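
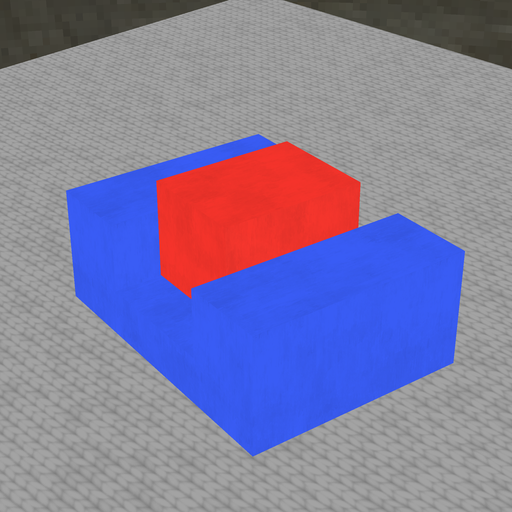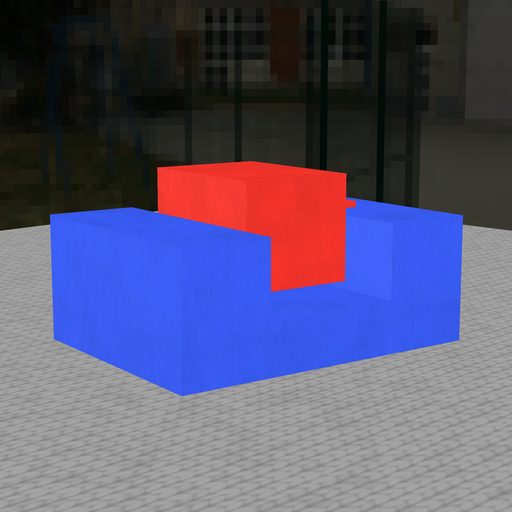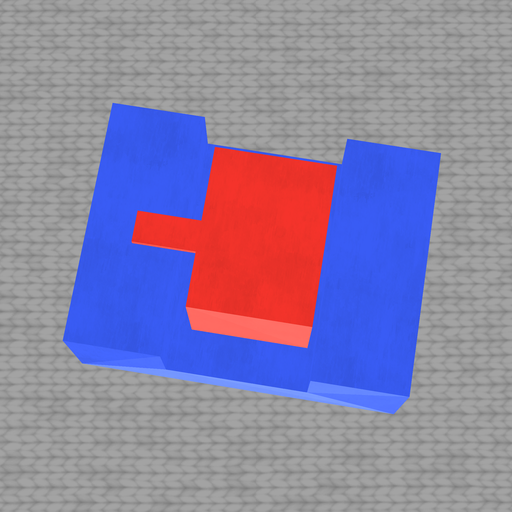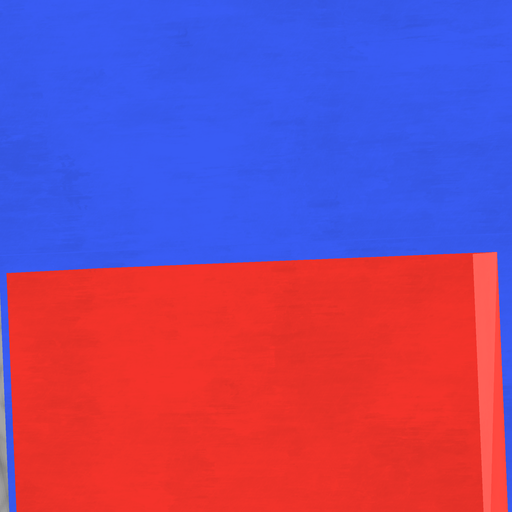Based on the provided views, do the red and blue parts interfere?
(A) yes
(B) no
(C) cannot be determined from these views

(B) no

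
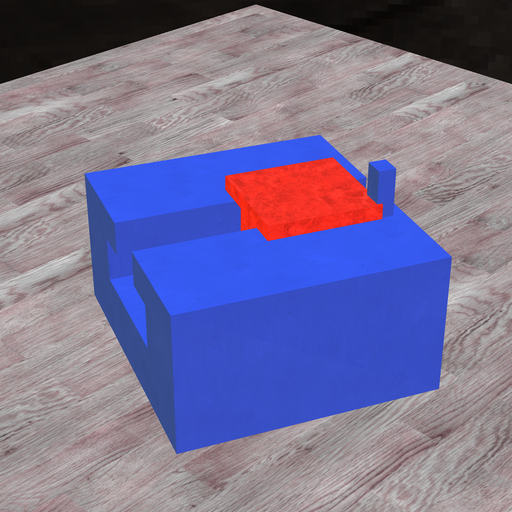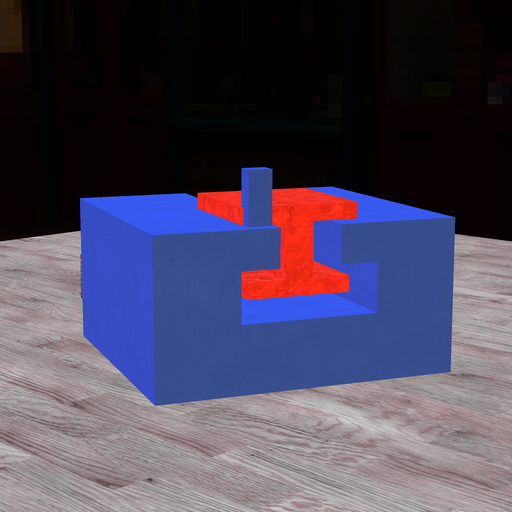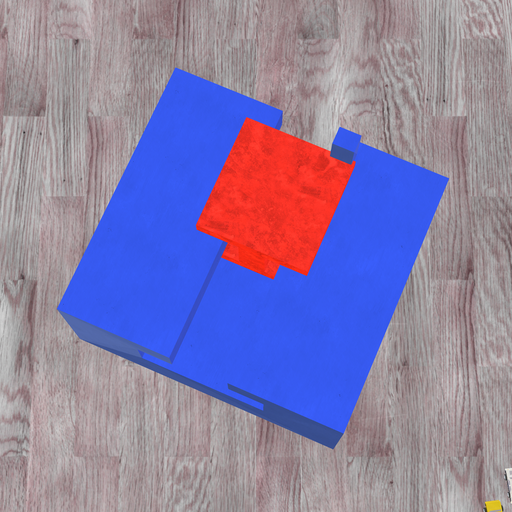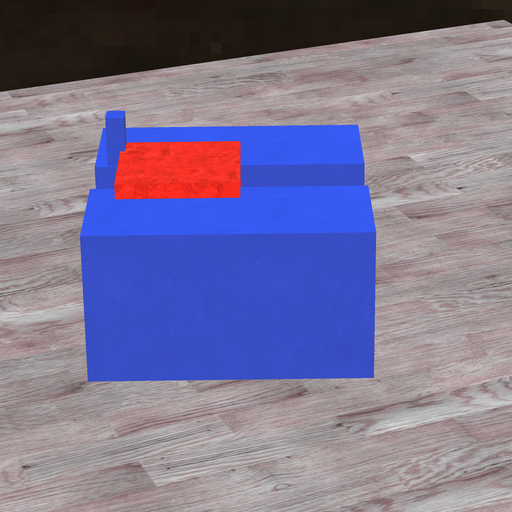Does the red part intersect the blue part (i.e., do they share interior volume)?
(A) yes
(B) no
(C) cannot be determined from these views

(A) yes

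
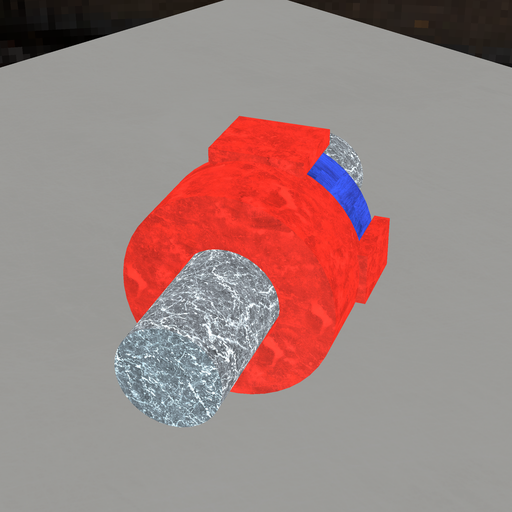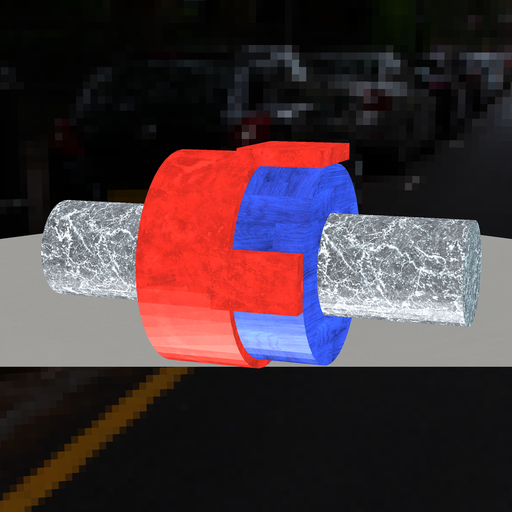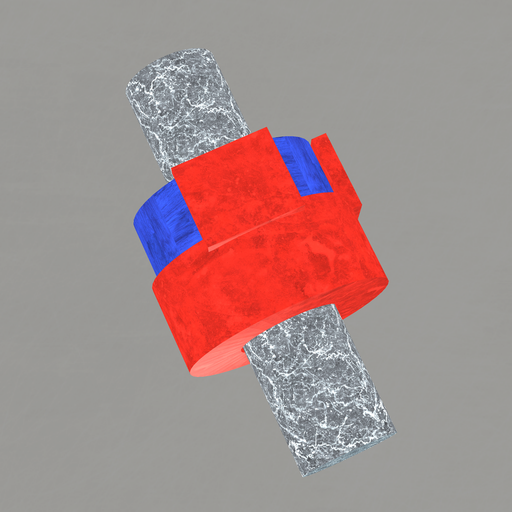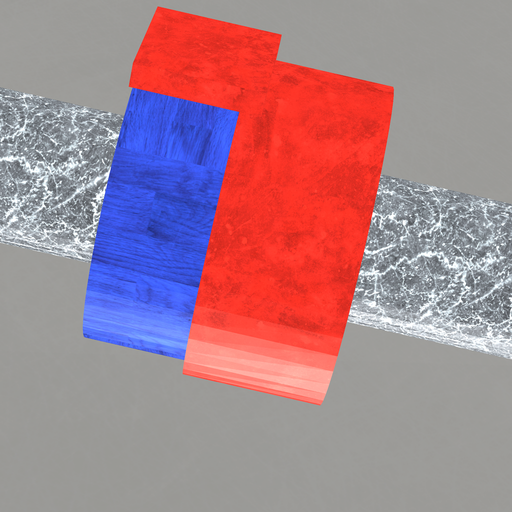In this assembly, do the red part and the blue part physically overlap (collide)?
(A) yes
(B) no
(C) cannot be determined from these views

(A) yes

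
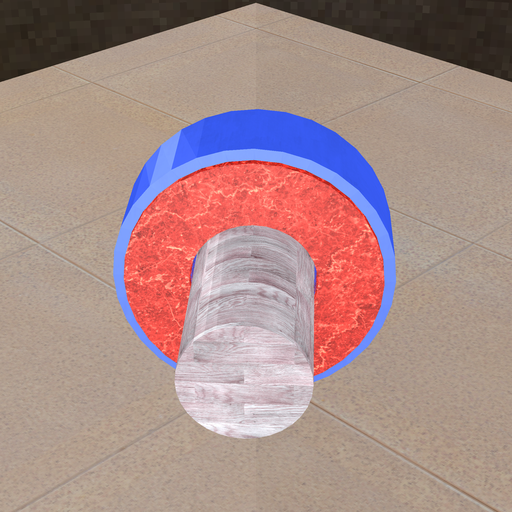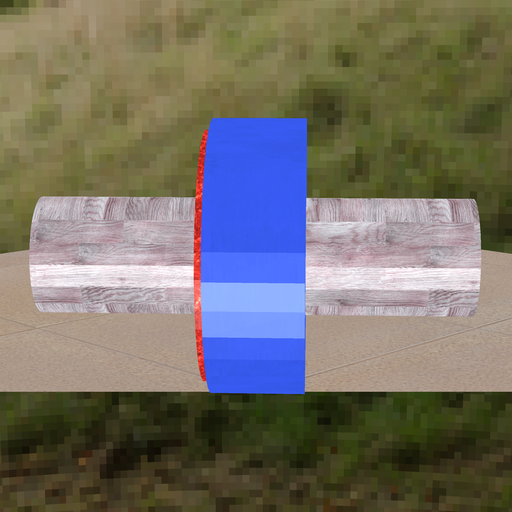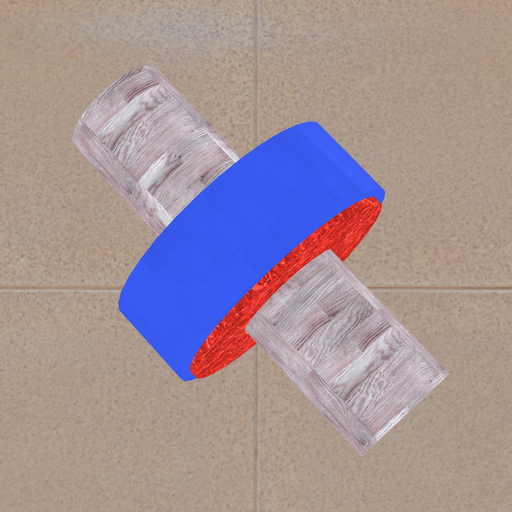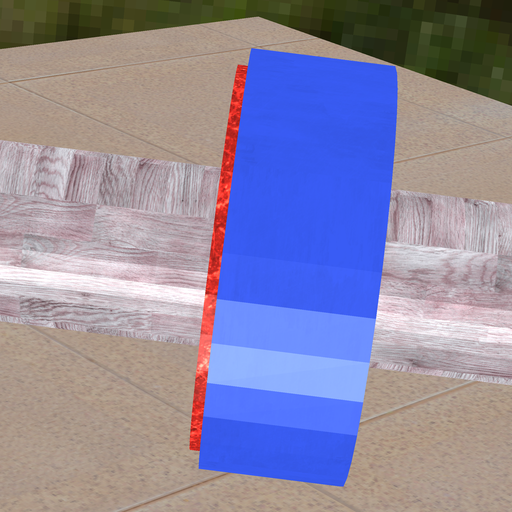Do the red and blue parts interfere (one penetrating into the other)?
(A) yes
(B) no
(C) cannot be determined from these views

(A) yes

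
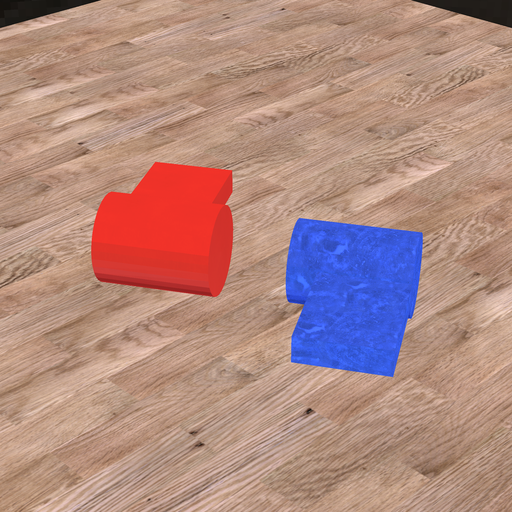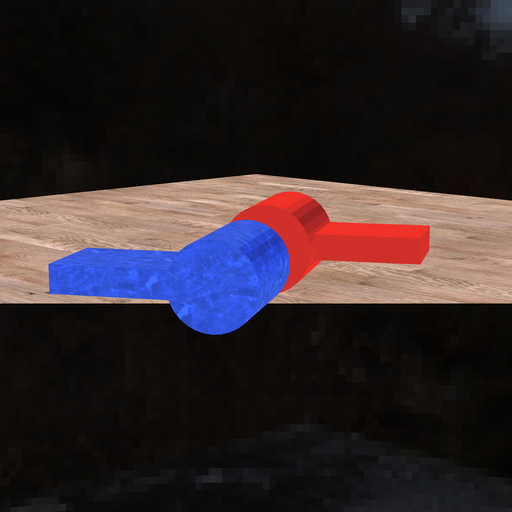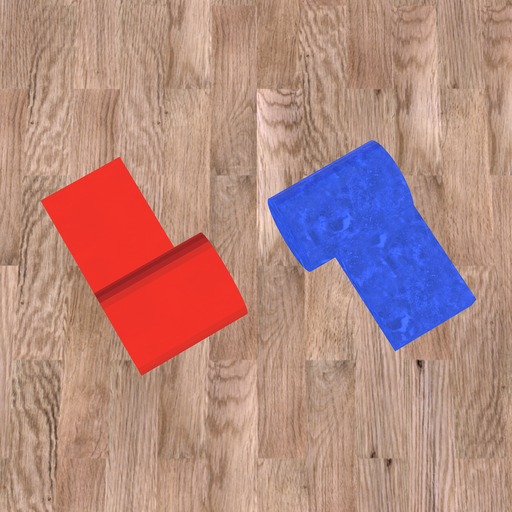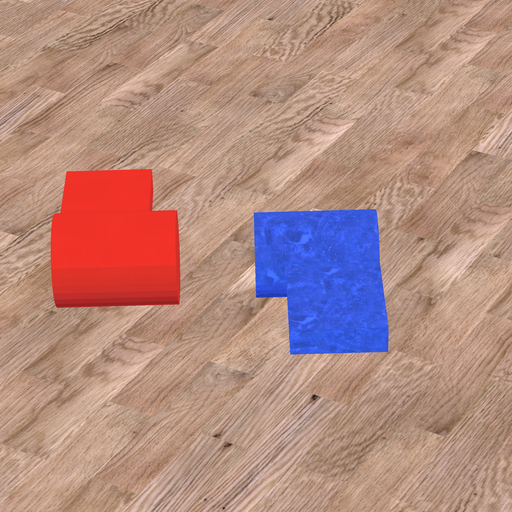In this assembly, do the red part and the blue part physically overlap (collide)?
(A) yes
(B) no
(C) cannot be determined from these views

(B) no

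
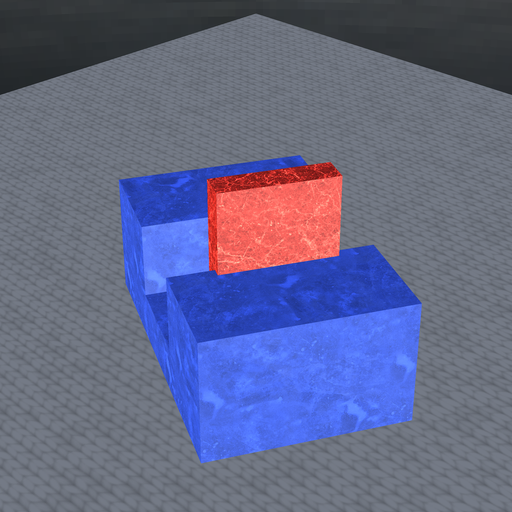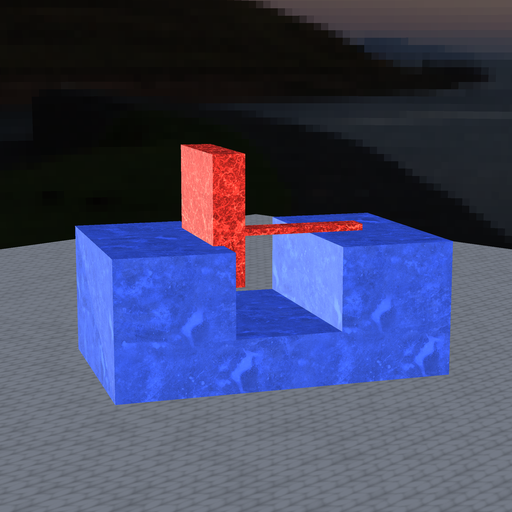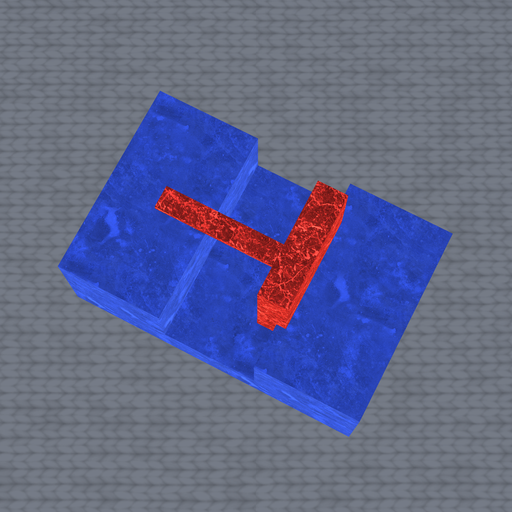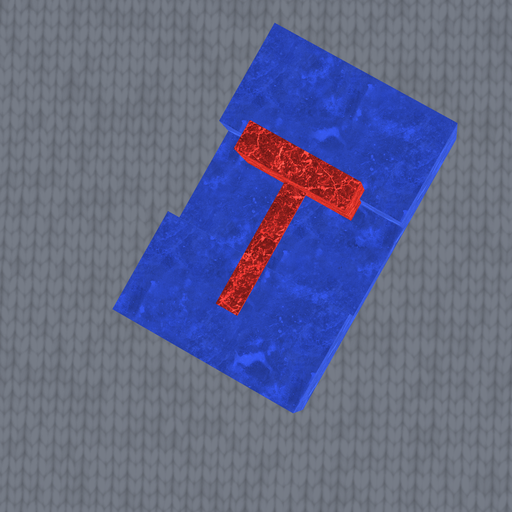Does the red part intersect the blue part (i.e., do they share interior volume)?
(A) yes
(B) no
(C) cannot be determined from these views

(A) yes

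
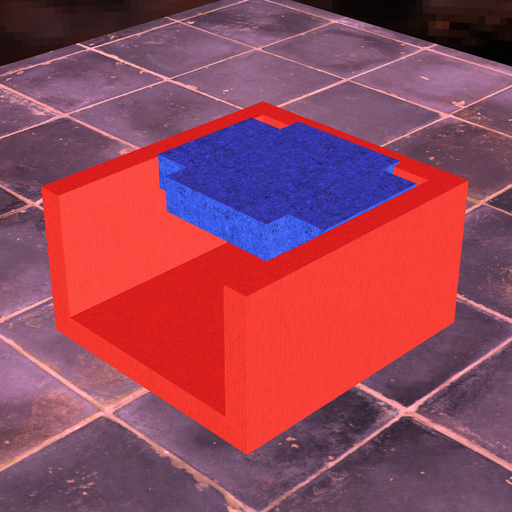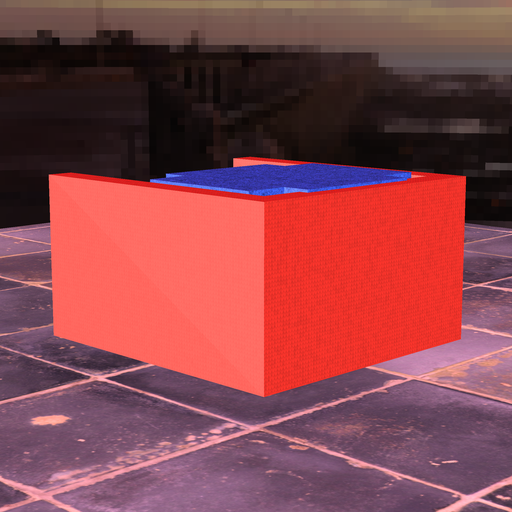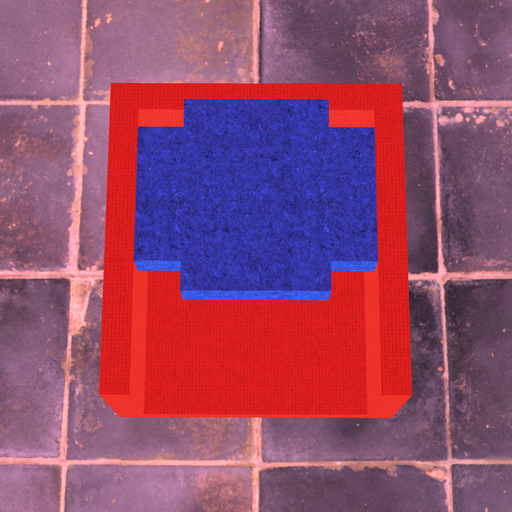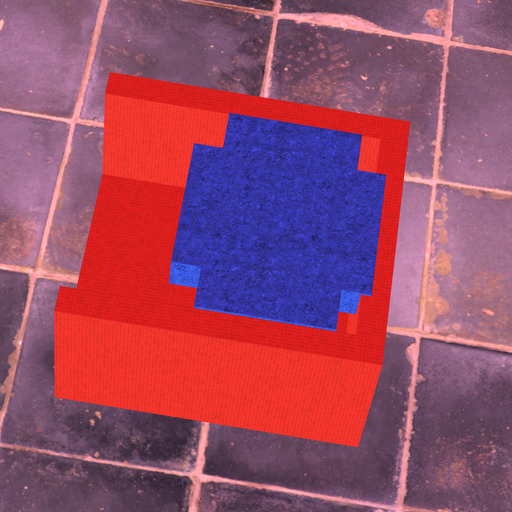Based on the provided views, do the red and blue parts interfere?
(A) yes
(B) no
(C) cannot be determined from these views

(A) yes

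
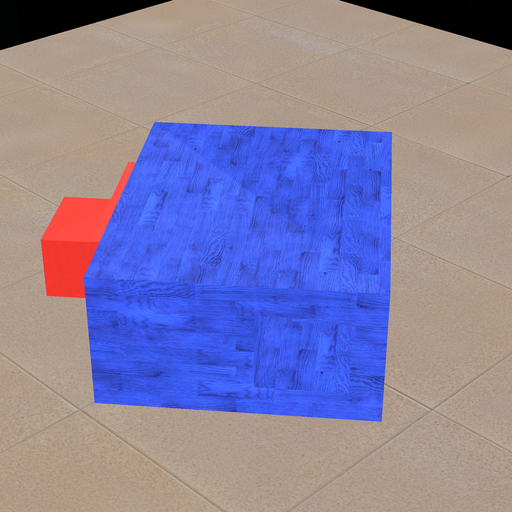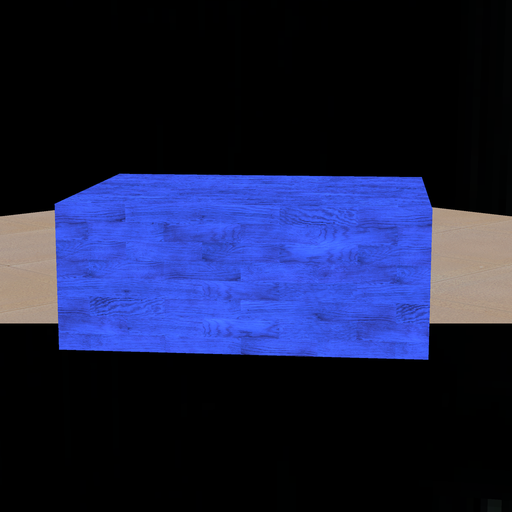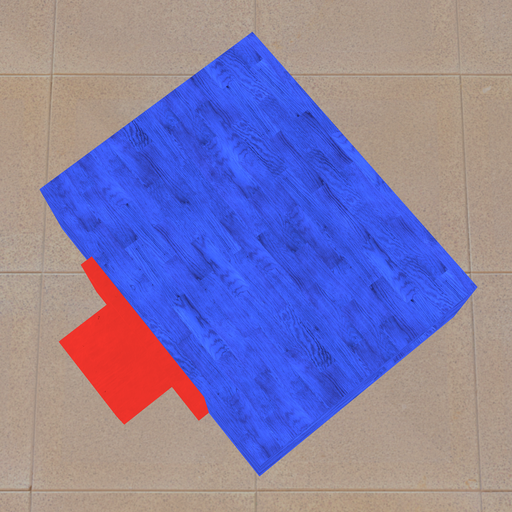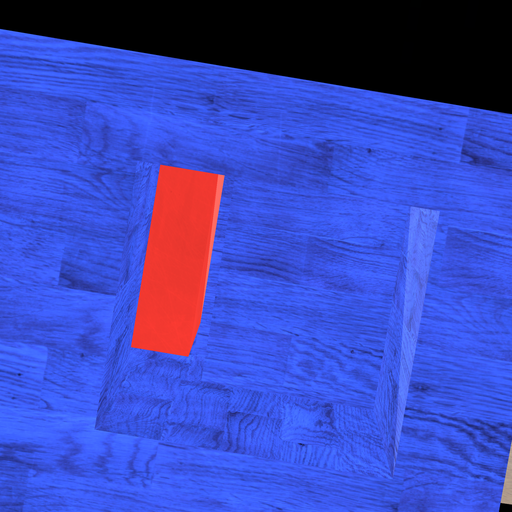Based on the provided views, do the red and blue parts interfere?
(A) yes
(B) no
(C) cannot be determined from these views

(B) no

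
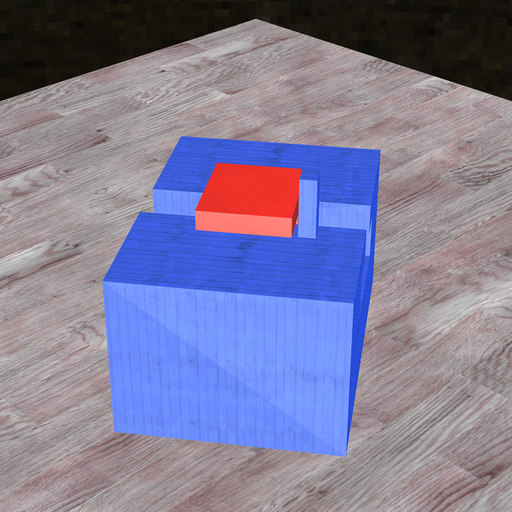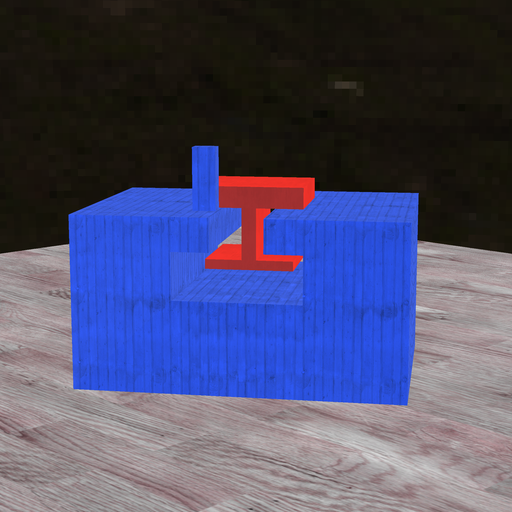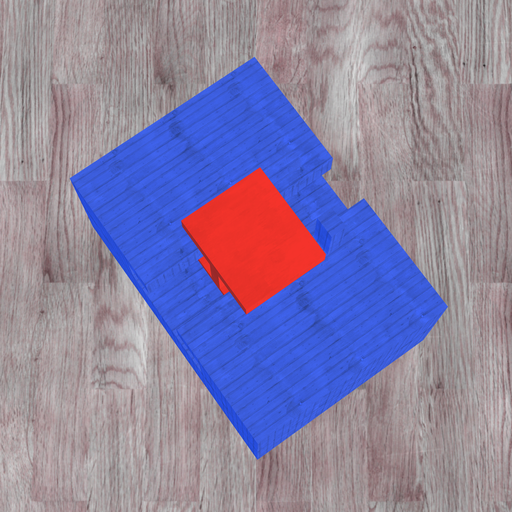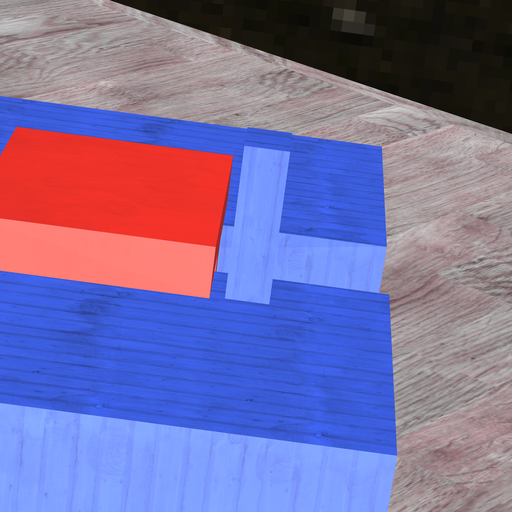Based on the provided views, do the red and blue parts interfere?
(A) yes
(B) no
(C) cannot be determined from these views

(B) no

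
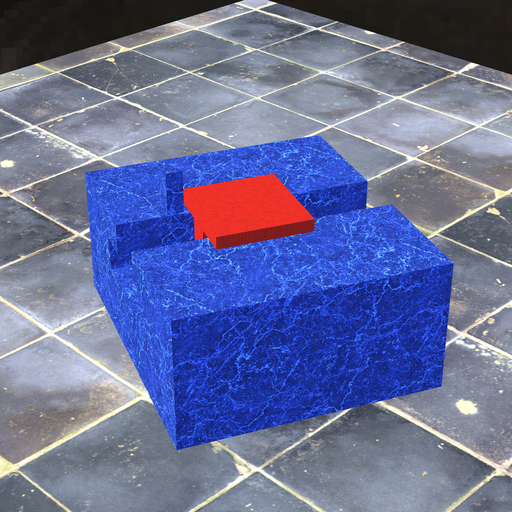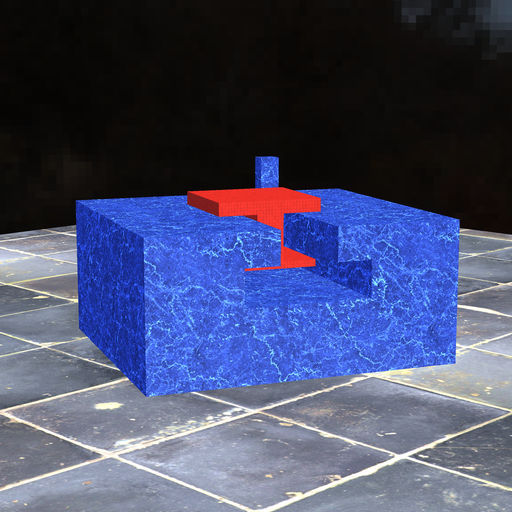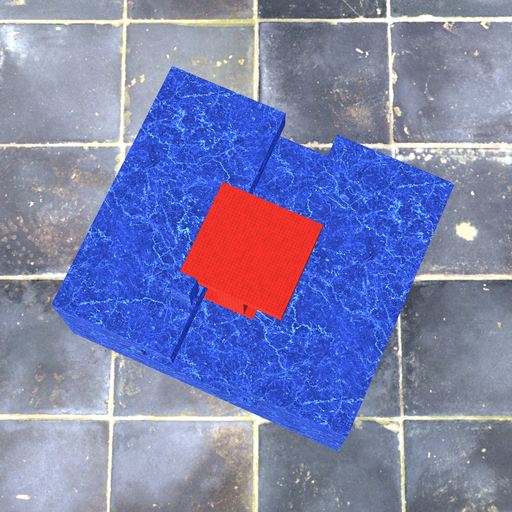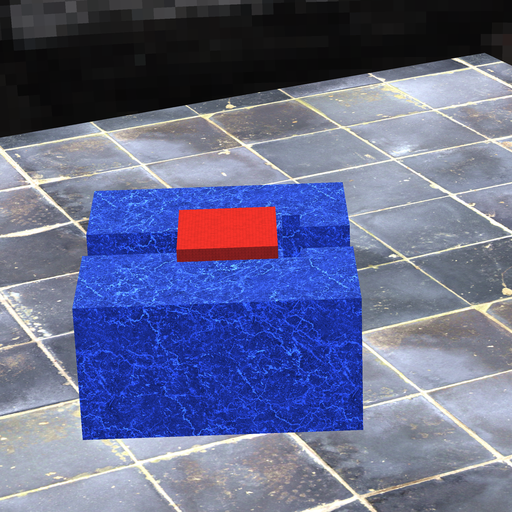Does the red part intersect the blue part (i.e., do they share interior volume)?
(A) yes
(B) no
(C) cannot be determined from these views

(B) no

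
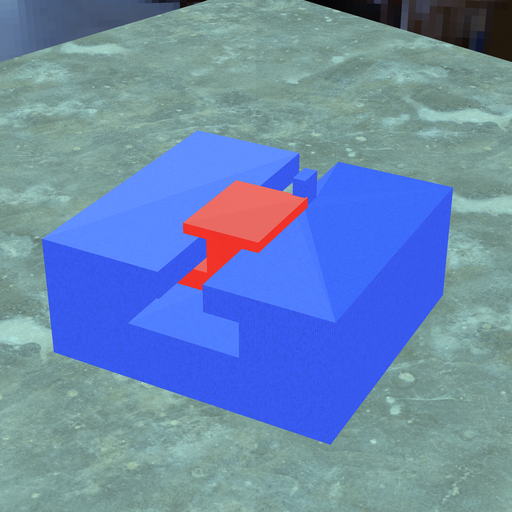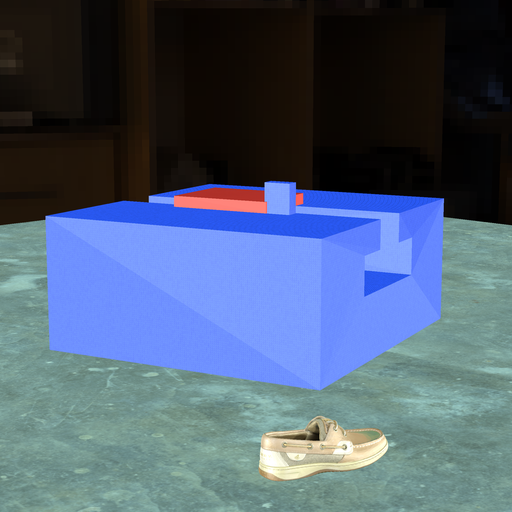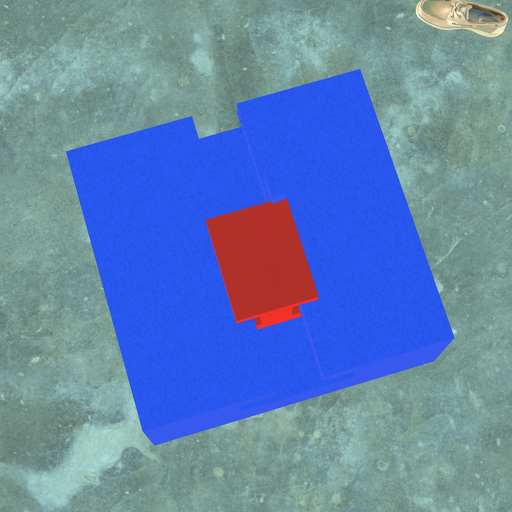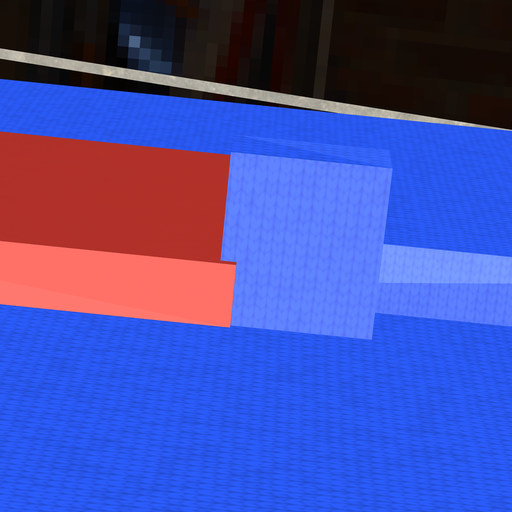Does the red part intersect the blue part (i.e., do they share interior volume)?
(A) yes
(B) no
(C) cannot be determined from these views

(A) yes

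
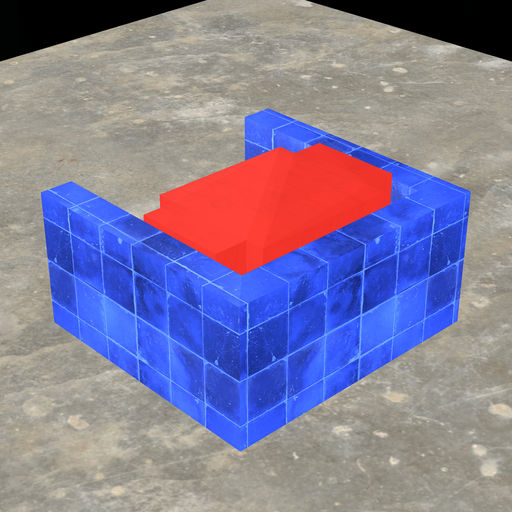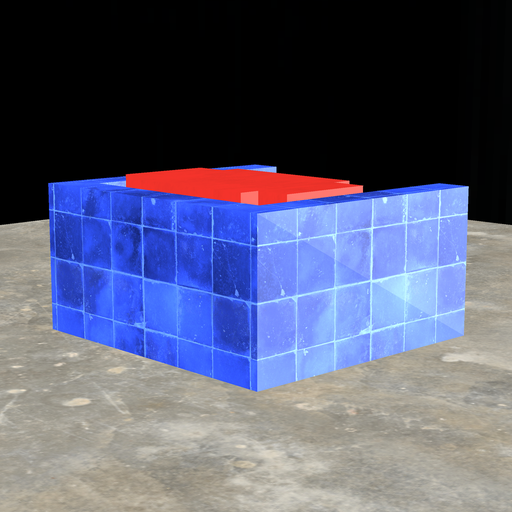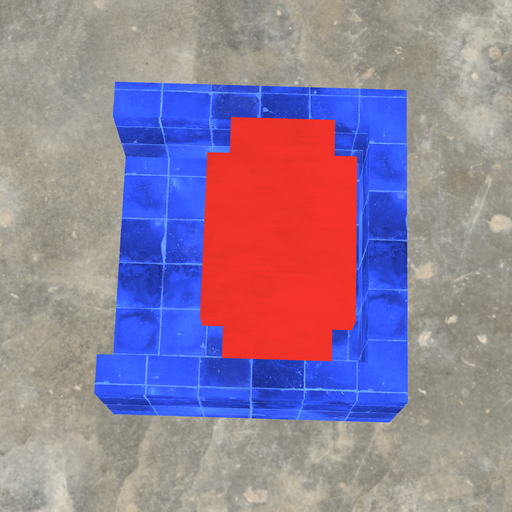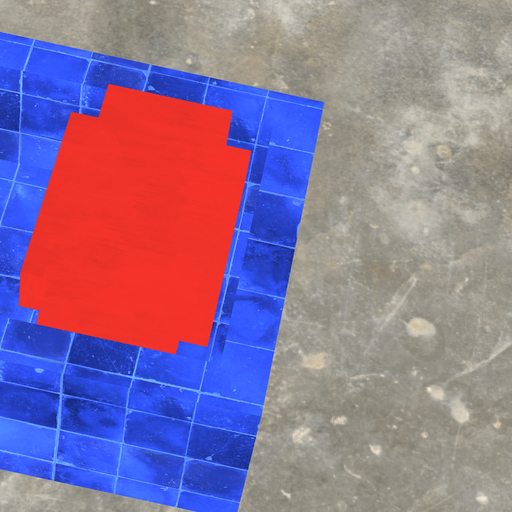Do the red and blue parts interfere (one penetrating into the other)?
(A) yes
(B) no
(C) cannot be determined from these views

(B) no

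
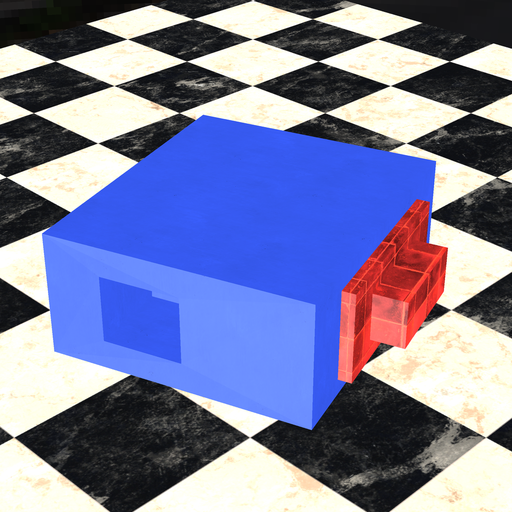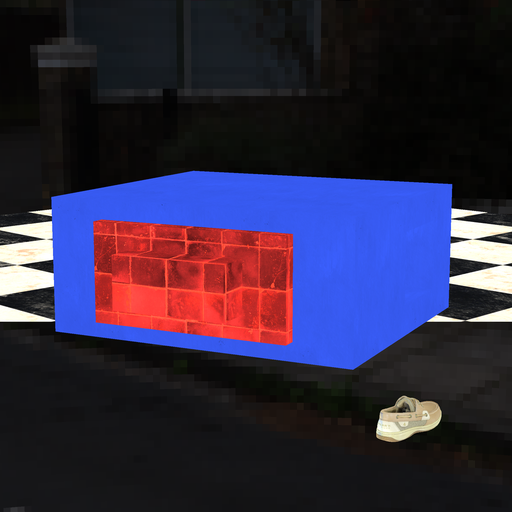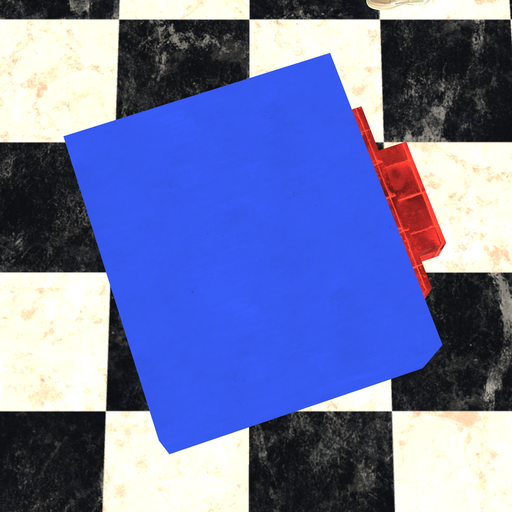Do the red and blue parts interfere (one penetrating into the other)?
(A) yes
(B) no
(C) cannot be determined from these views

(C) cannot be determined from these views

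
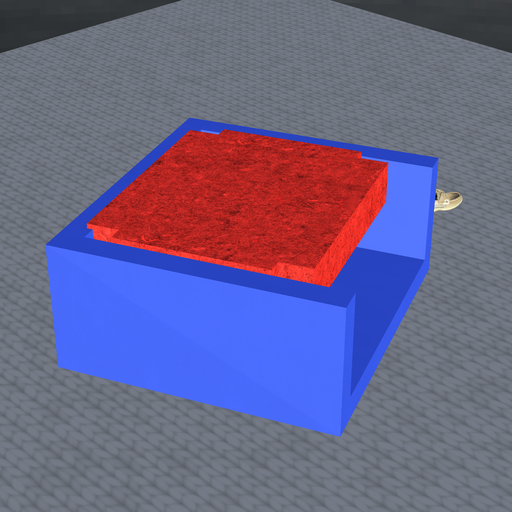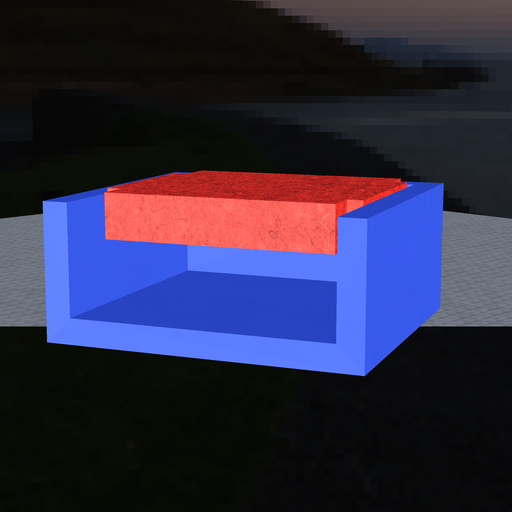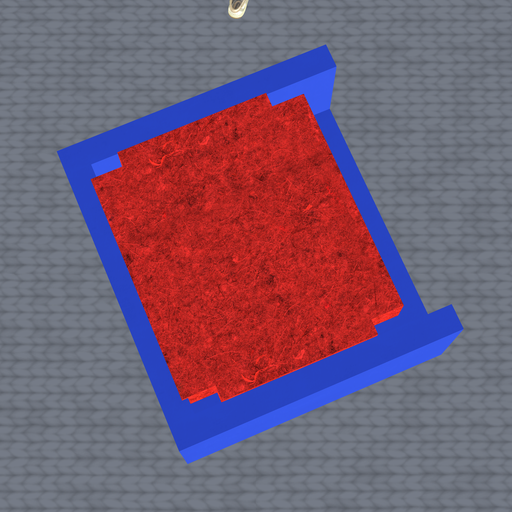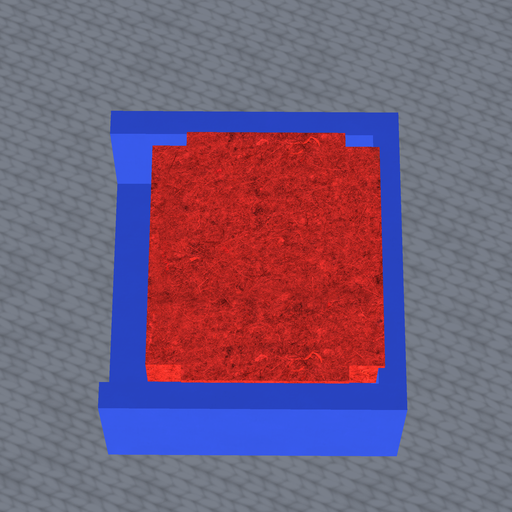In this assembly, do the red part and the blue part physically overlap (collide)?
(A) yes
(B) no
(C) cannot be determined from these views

(A) yes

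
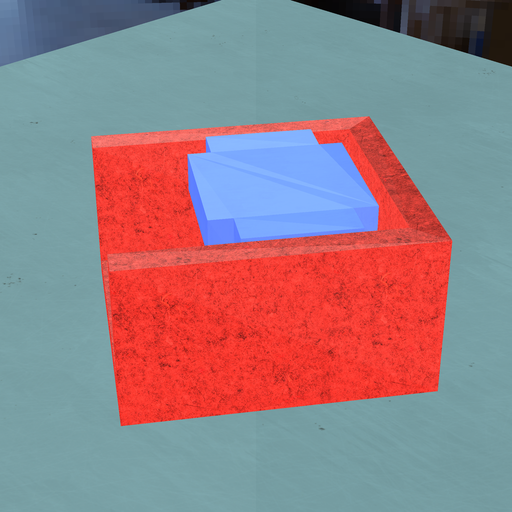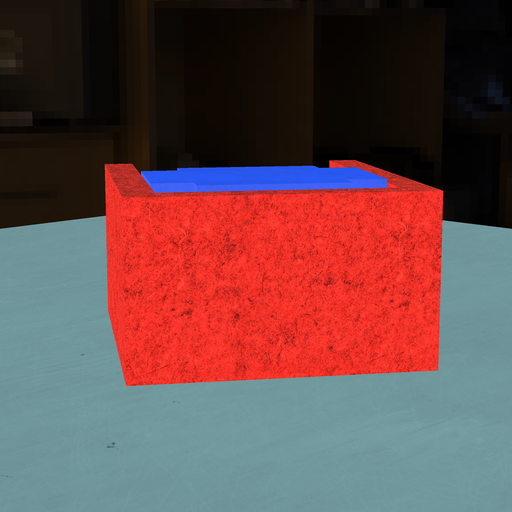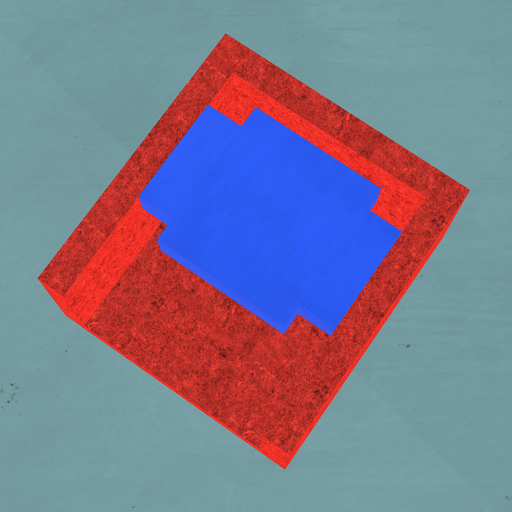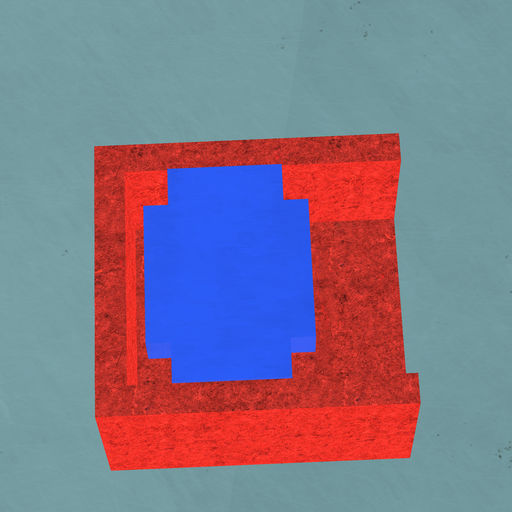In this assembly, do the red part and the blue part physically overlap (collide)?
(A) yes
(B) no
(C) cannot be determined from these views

(B) no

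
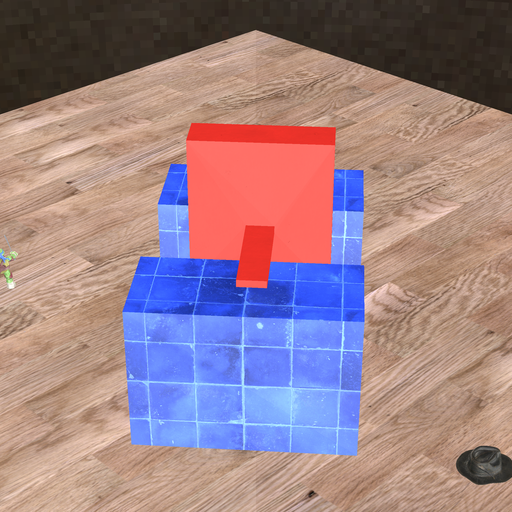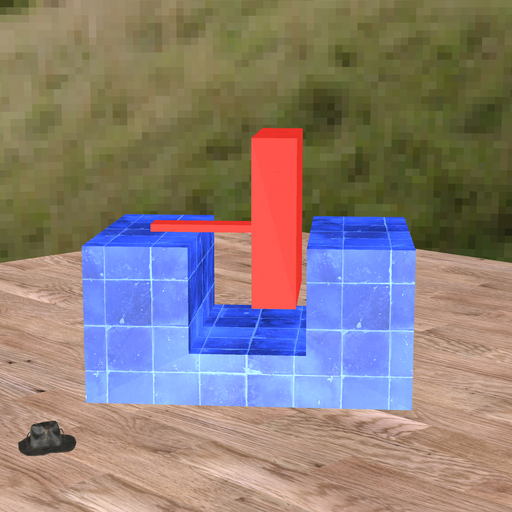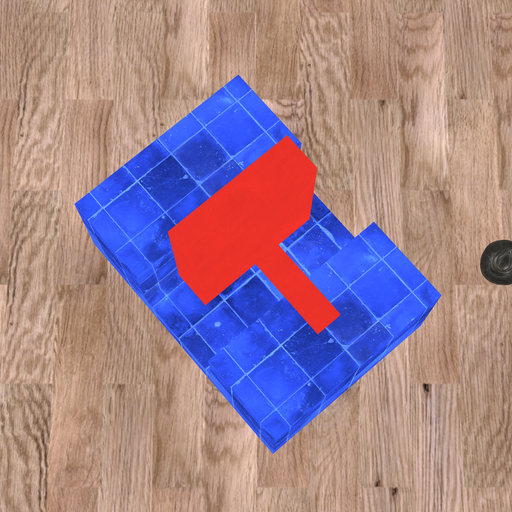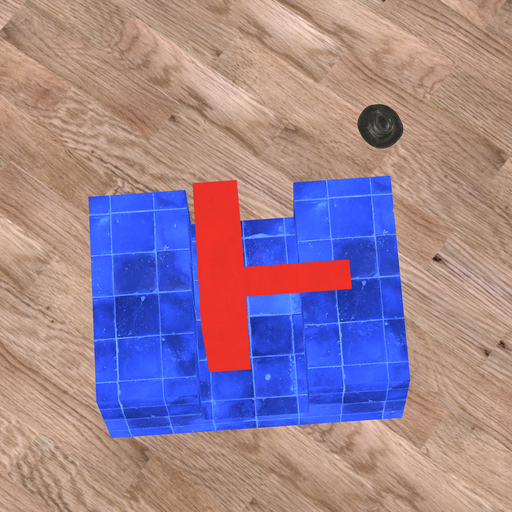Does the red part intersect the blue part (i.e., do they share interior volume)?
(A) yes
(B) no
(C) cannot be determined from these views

(B) no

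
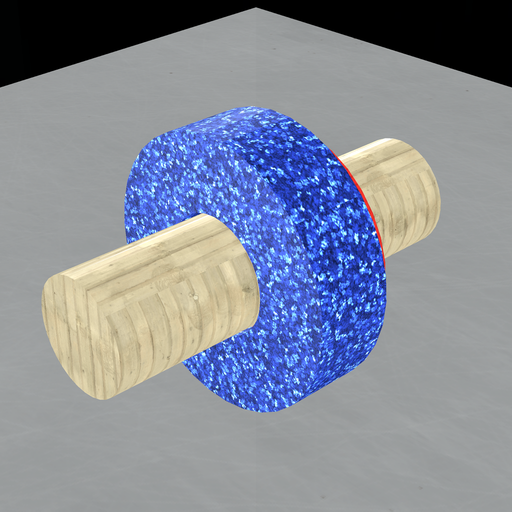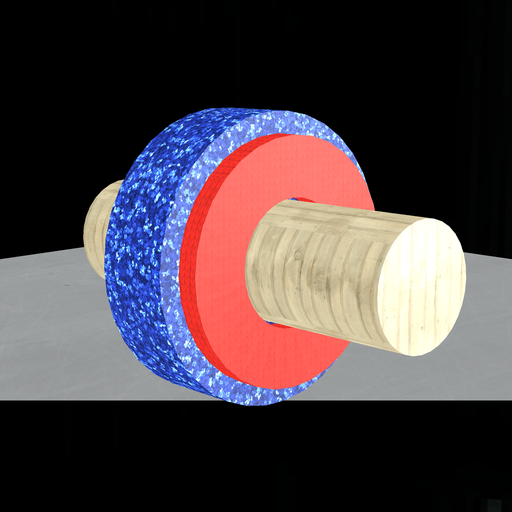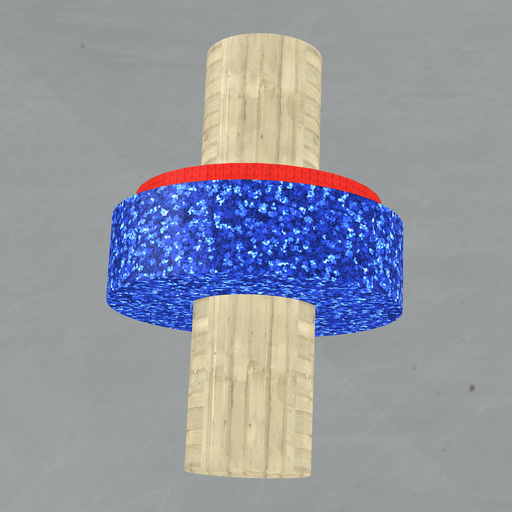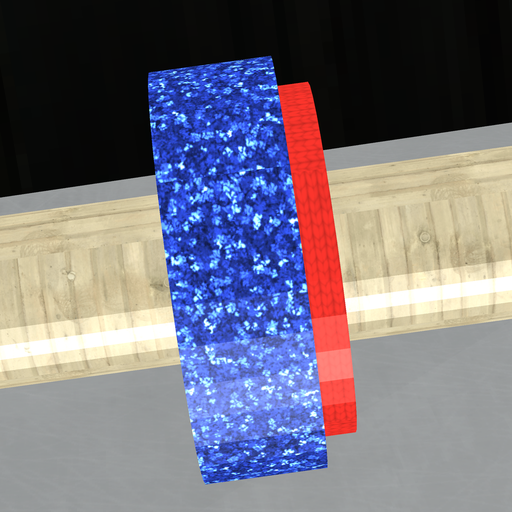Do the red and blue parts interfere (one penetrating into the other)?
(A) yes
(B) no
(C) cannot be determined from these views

(A) yes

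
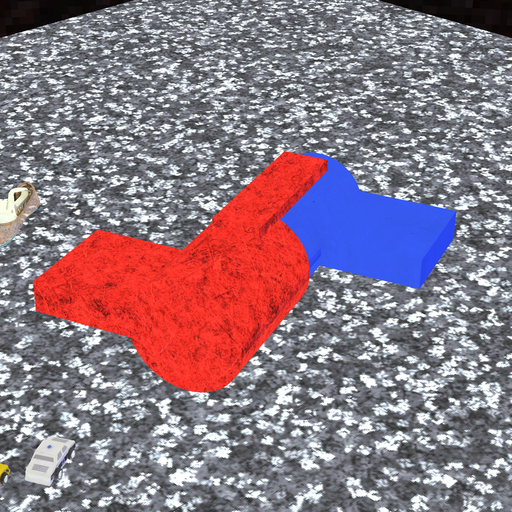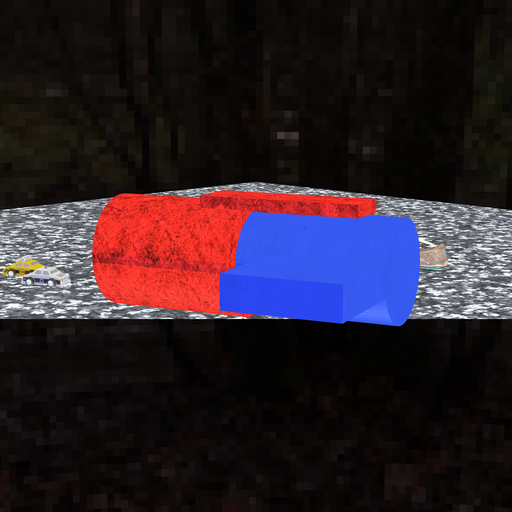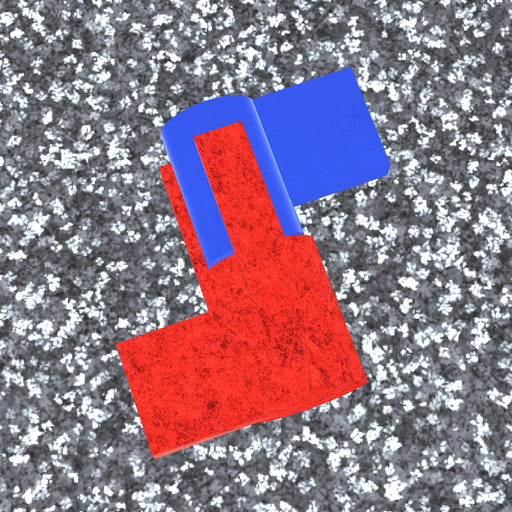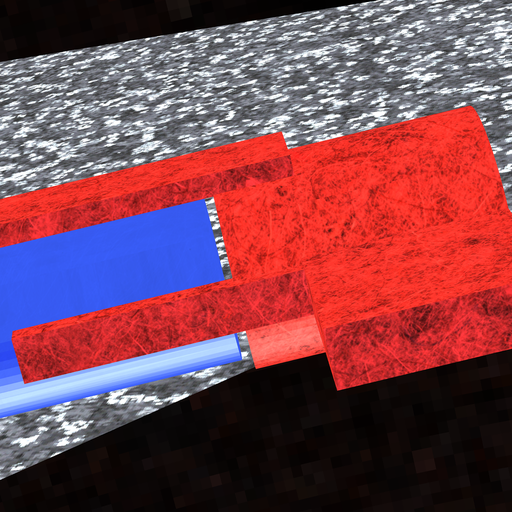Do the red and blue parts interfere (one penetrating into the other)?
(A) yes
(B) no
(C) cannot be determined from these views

(B) no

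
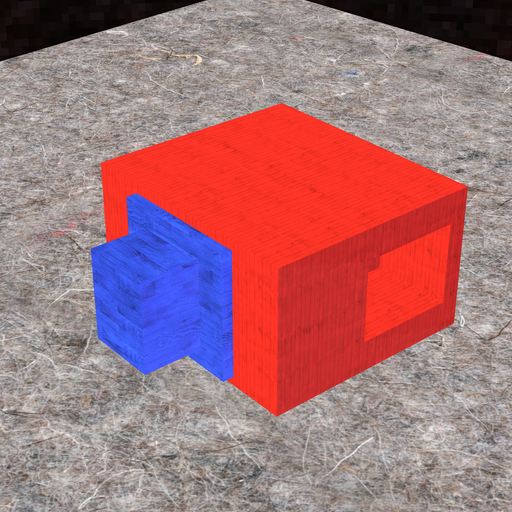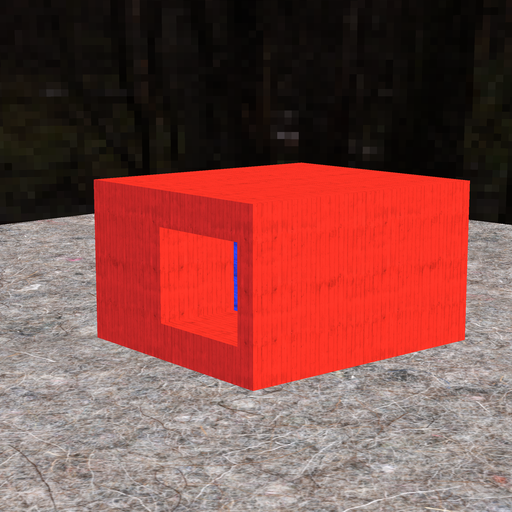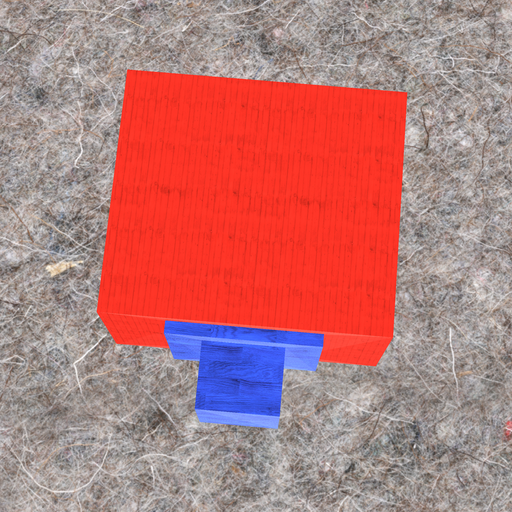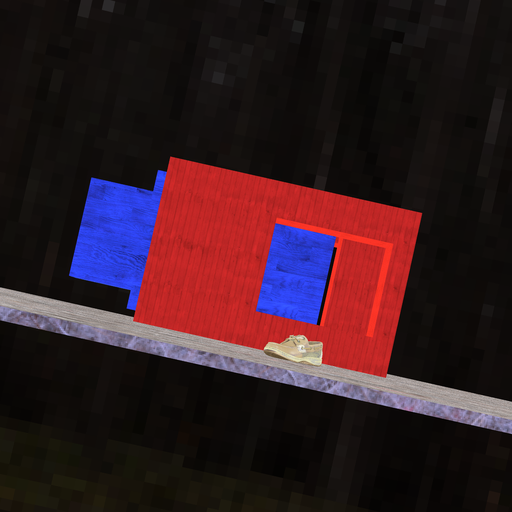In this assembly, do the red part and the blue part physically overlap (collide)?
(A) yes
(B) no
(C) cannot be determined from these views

(B) no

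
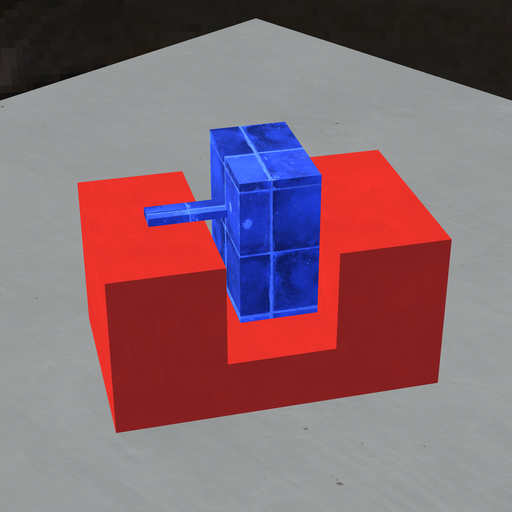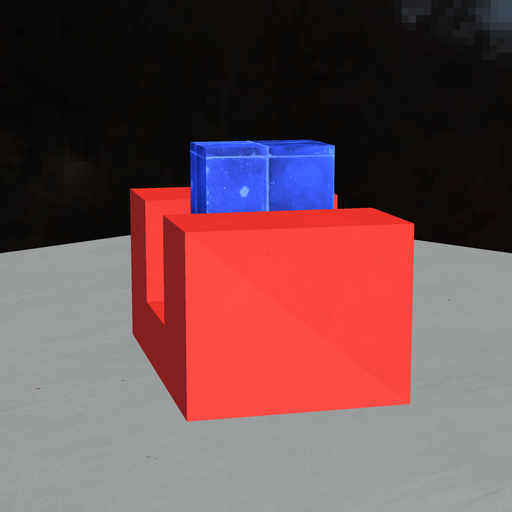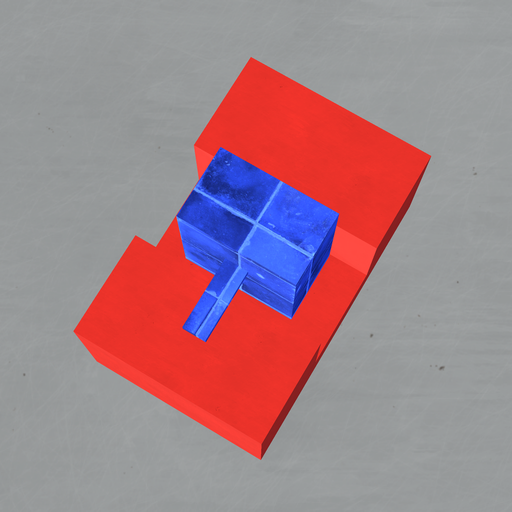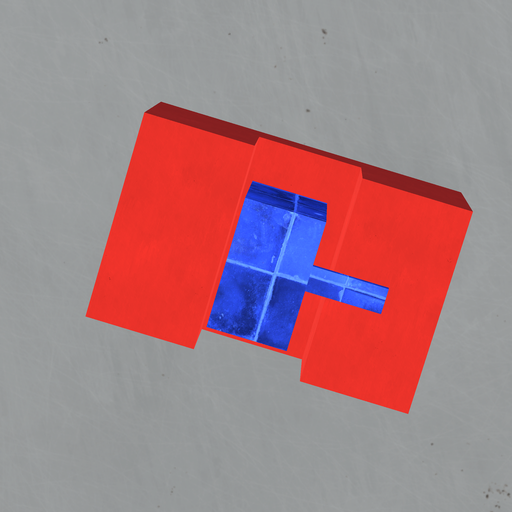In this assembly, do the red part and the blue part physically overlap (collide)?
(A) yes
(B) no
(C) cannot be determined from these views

(B) no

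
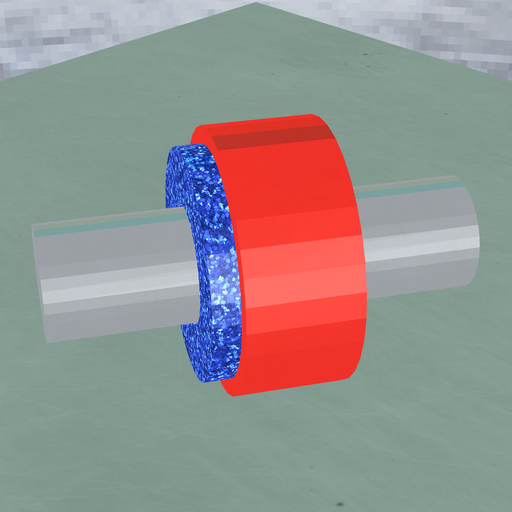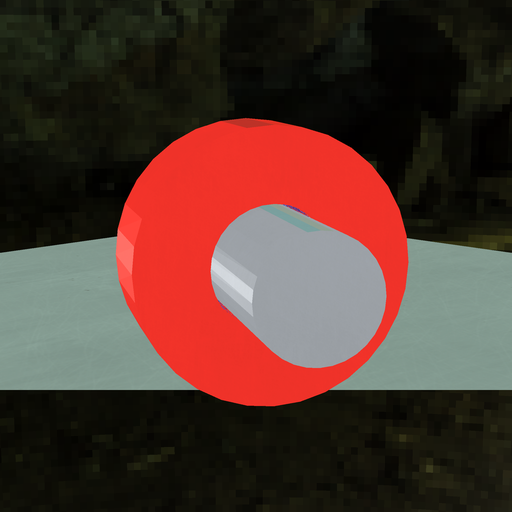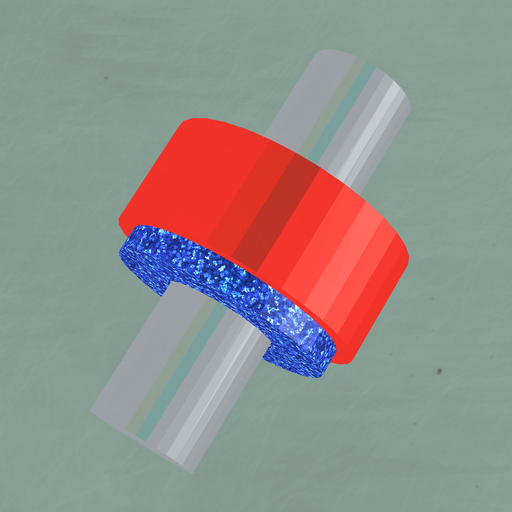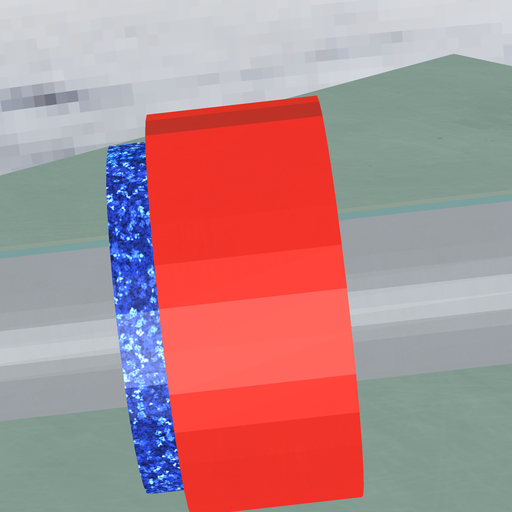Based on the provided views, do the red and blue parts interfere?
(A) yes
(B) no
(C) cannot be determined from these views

(A) yes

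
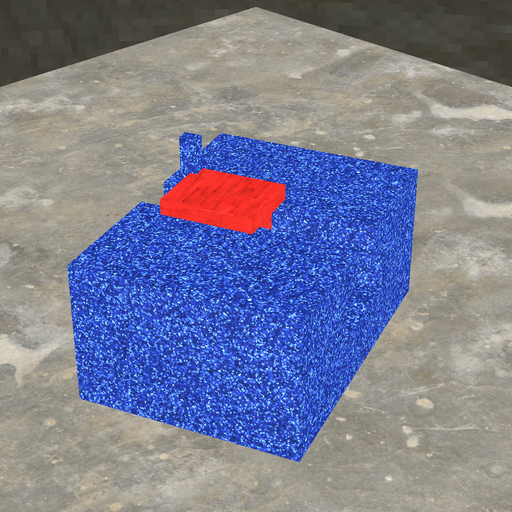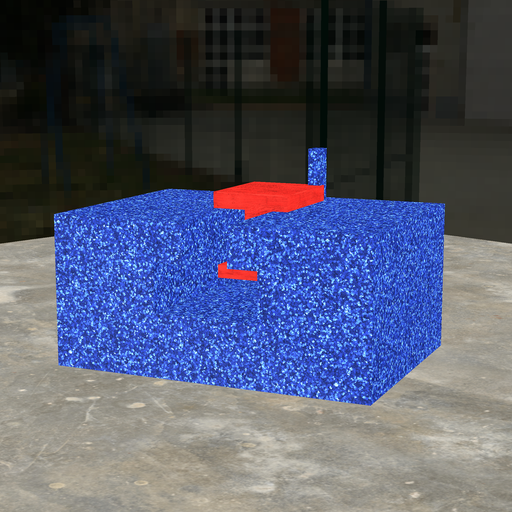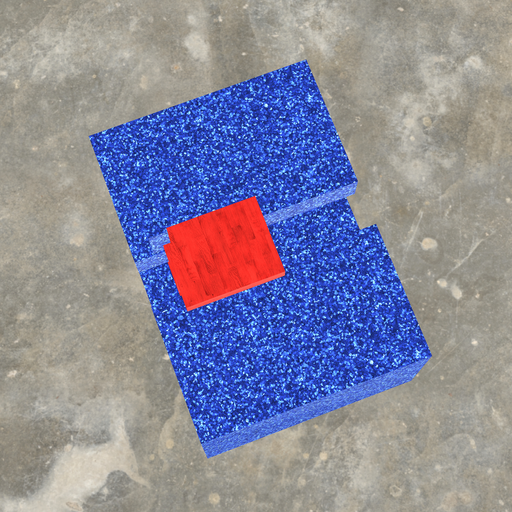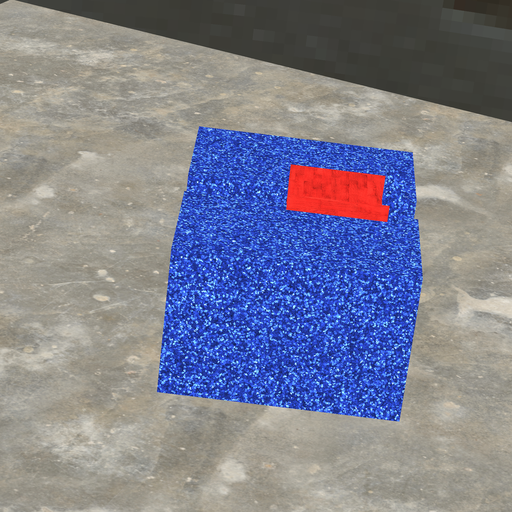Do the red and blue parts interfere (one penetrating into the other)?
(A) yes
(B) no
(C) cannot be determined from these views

(A) yes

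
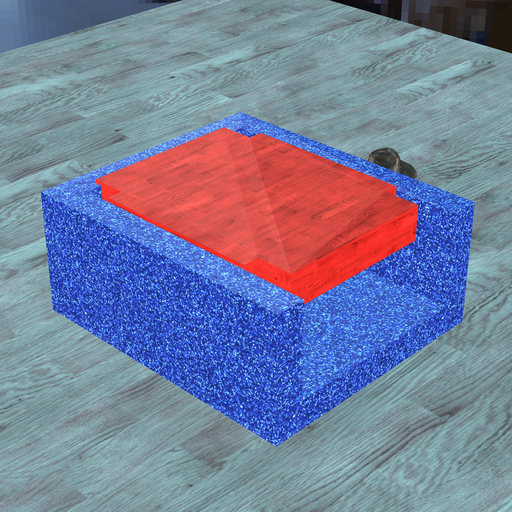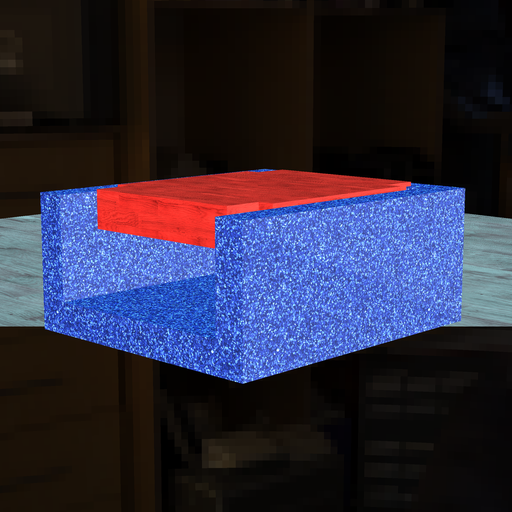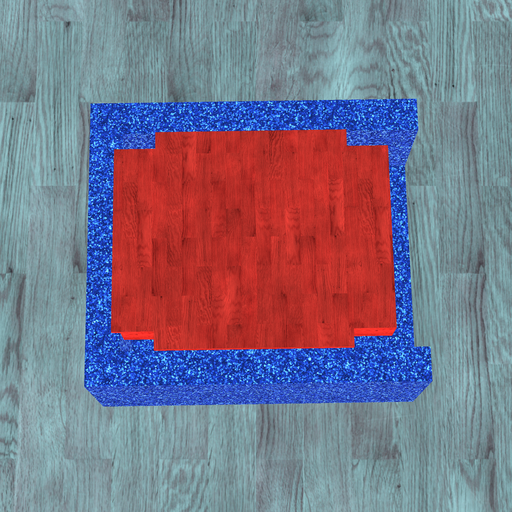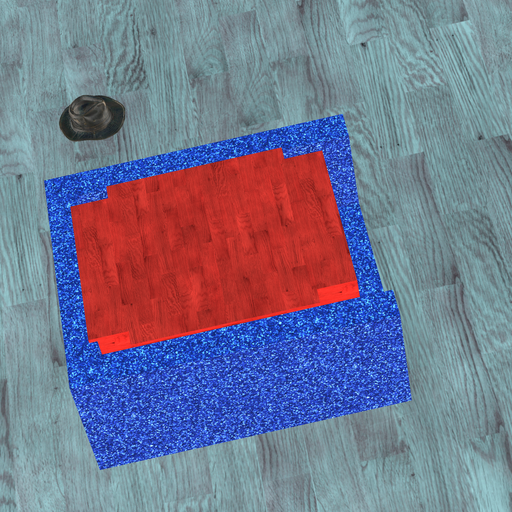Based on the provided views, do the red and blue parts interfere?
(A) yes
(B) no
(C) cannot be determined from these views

(A) yes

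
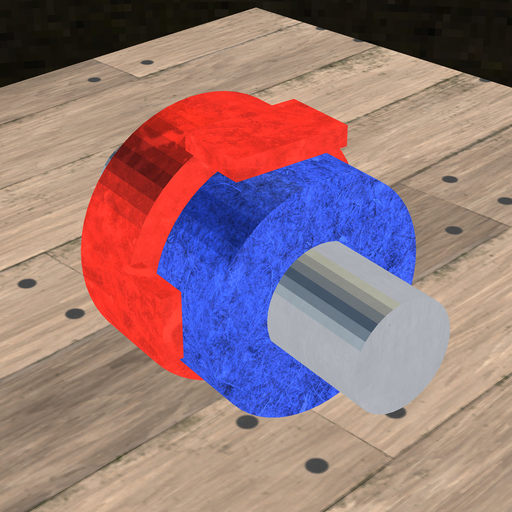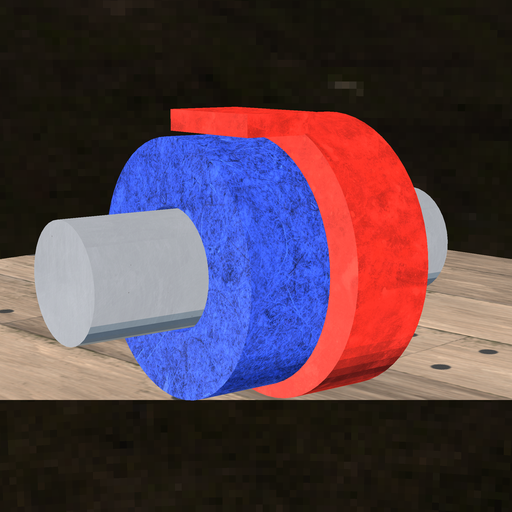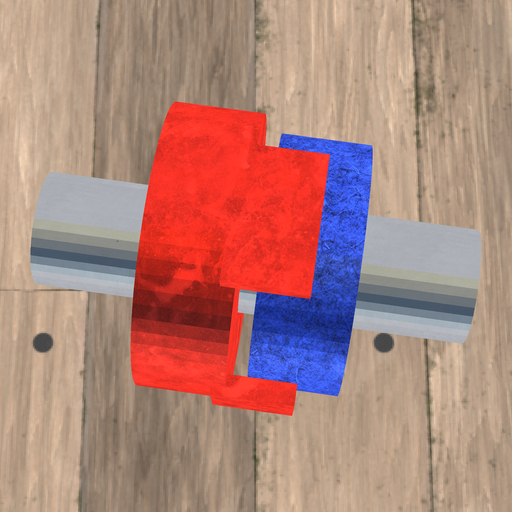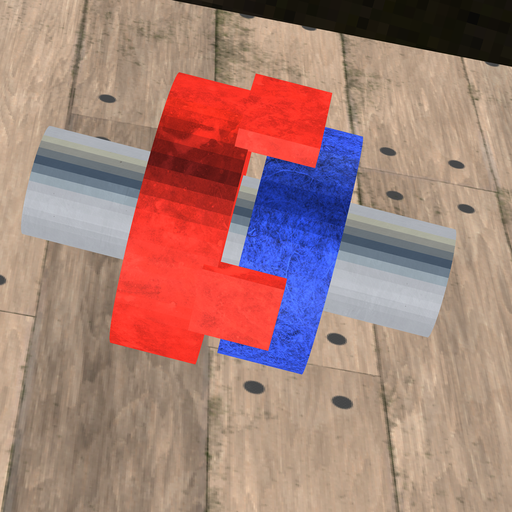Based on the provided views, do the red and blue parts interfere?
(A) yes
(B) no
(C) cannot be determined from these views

(B) no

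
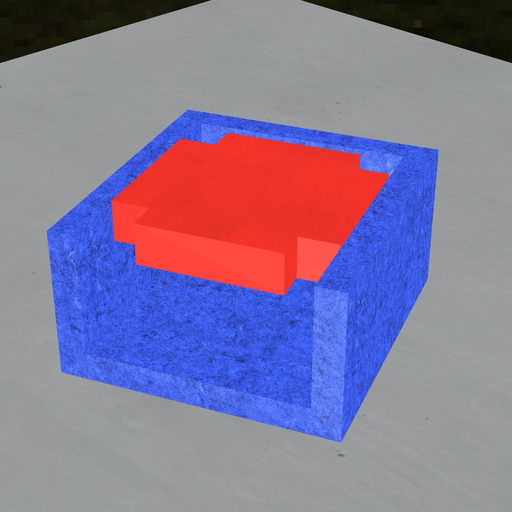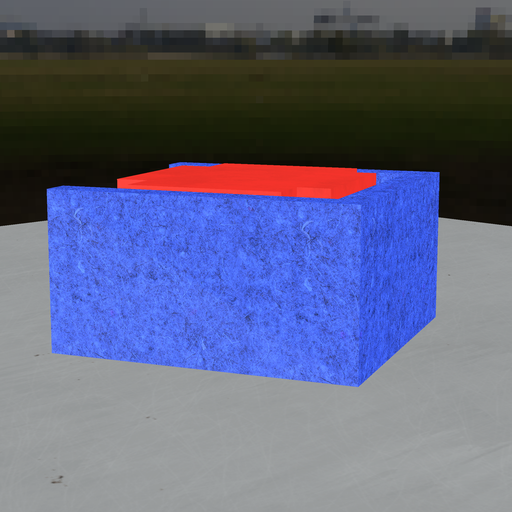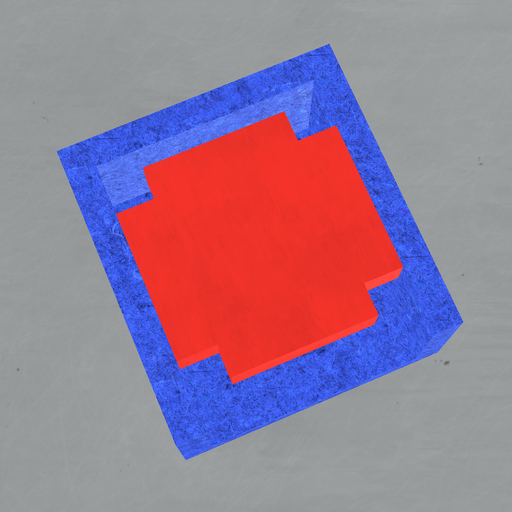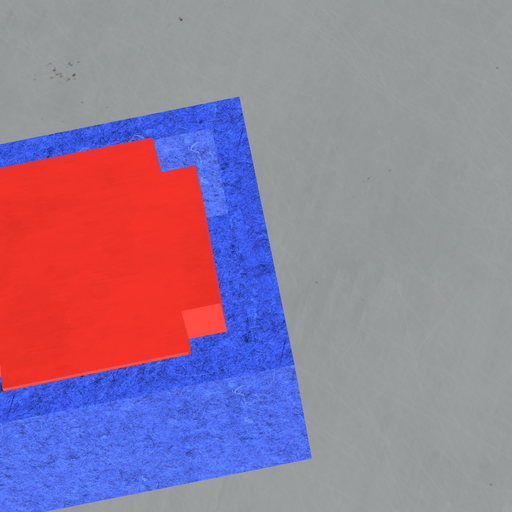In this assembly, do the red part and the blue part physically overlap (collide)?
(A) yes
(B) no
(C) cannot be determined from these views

(B) no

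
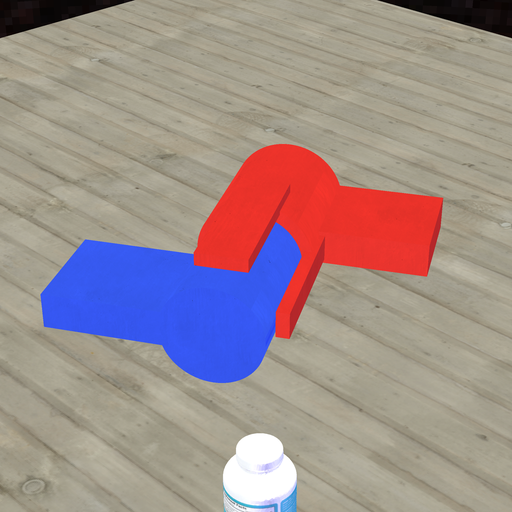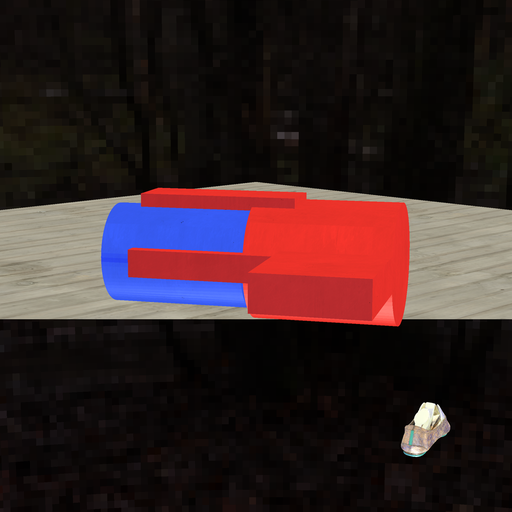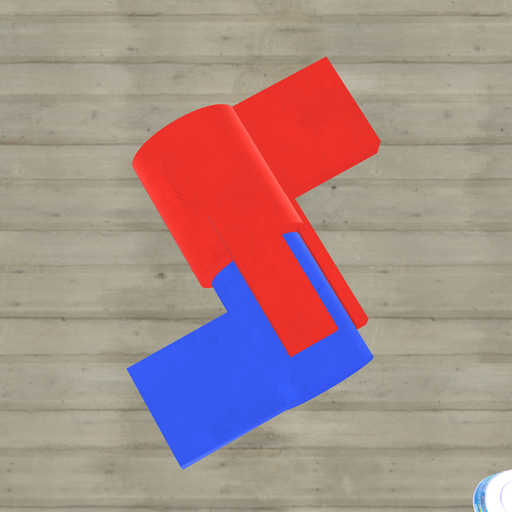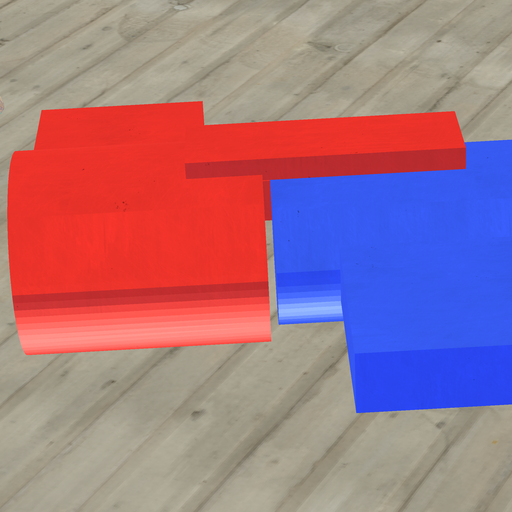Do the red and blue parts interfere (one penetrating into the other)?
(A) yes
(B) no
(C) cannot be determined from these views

(B) no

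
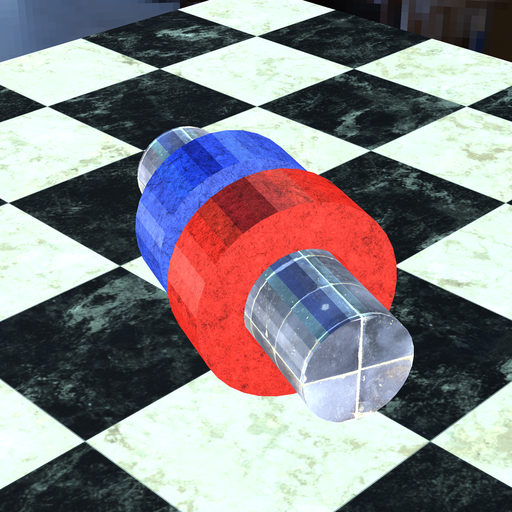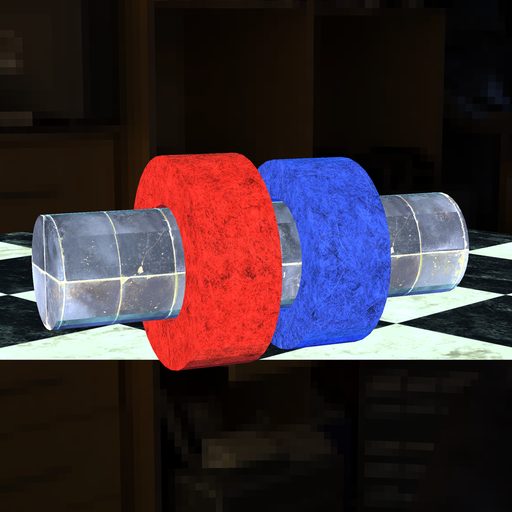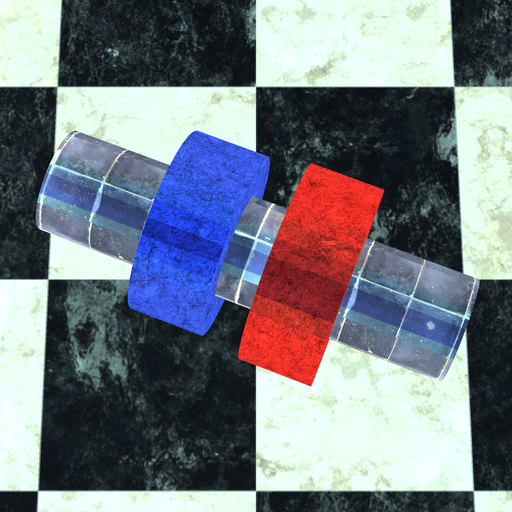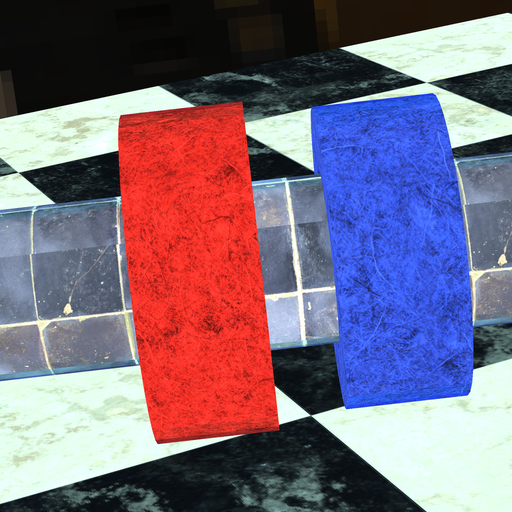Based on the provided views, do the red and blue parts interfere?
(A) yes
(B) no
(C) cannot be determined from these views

(B) no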